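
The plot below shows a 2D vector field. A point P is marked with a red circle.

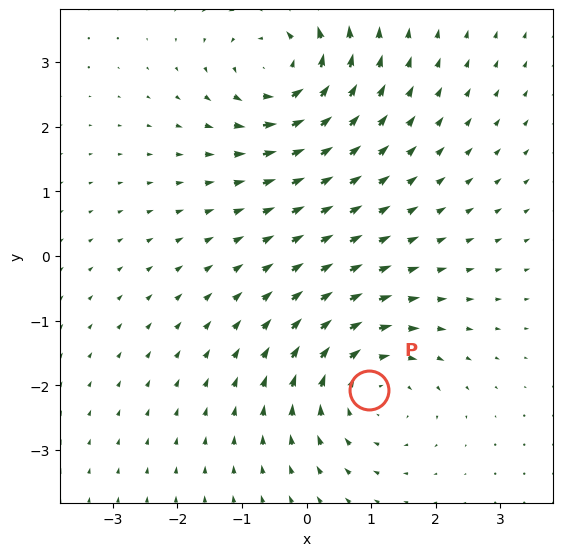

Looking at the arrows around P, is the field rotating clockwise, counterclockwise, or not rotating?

Near P at (1.0, -2.1) the arrows circulate clockwise. The curl (z-component) there is about -4; negative curl means clockwise rotation.

clockwise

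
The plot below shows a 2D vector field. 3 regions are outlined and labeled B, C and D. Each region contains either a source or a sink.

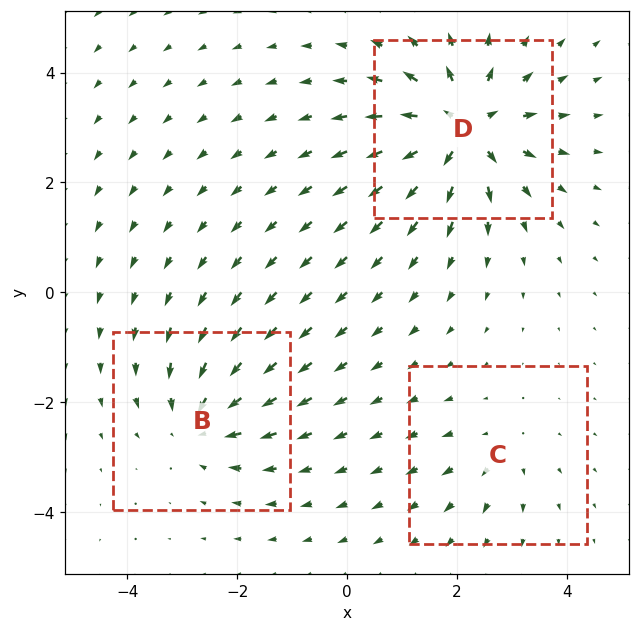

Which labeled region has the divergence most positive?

Divergence at each region's feature centre — B: about -4, C: about +2, D: about +6. Region D is most positive.

D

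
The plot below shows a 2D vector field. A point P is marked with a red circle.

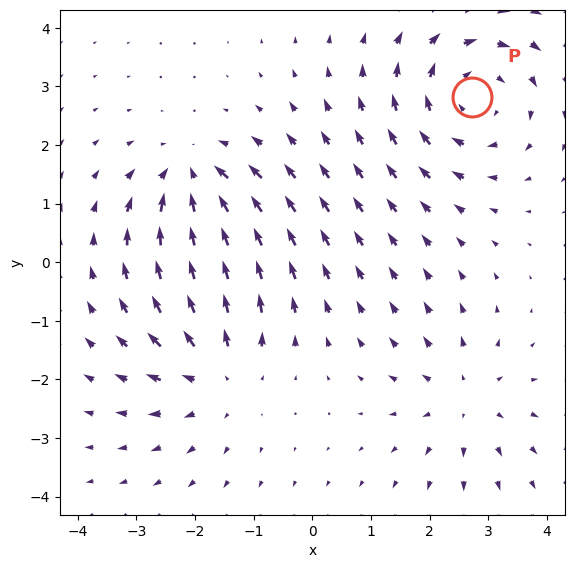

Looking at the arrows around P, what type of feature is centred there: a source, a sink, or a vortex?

At P (2.7, 2.8) the arrows circulate clockwise. Divergence ≈0, curl about -4 — near-zero divergence with nonzero curl is a vortex.

vortex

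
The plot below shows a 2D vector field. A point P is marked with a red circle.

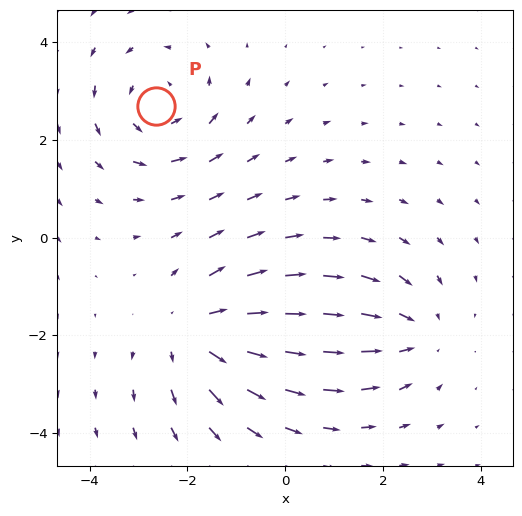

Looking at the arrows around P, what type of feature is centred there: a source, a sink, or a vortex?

vortex

At P (-2.6, 2.7) the arrows circulate counterclockwise. Divergence ≈0, curl about +4 — near-zero divergence with nonzero curl is a vortex.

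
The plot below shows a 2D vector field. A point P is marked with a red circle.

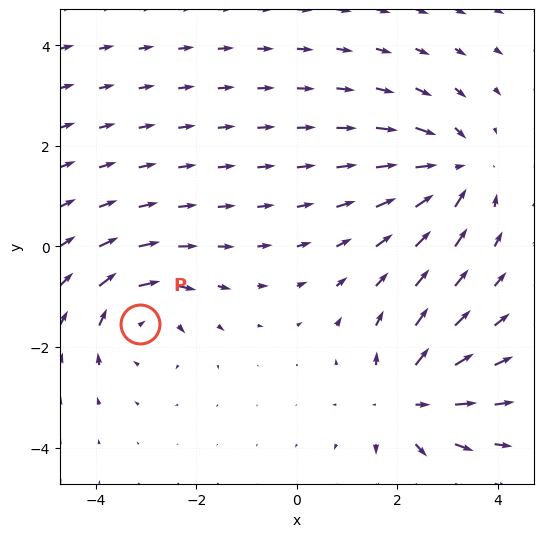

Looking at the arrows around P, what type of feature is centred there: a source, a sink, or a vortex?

At P (-3.1, -1.5) the arrows circulate clockwise. Divergence ≈0, curl about -4 — near-zero divergence with nonzero curl is a vortex.

vortex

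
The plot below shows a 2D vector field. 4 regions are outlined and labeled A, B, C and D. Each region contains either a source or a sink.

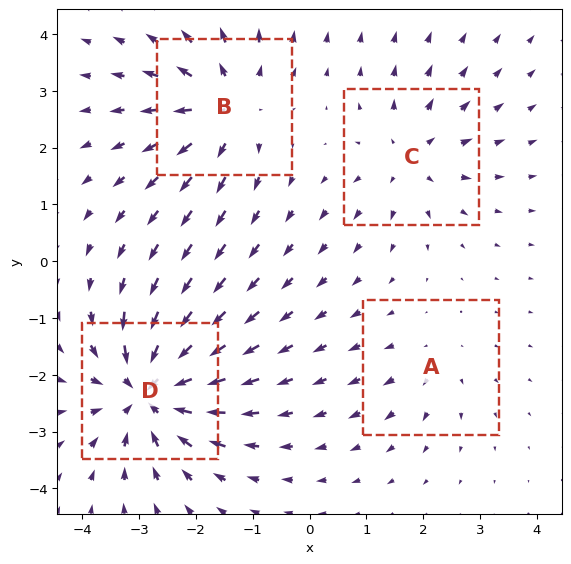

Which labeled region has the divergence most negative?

Divergence at each region's feature centre — A: about +2, B: about +5, C: about +4, D: about -8. Region D is most negative.

D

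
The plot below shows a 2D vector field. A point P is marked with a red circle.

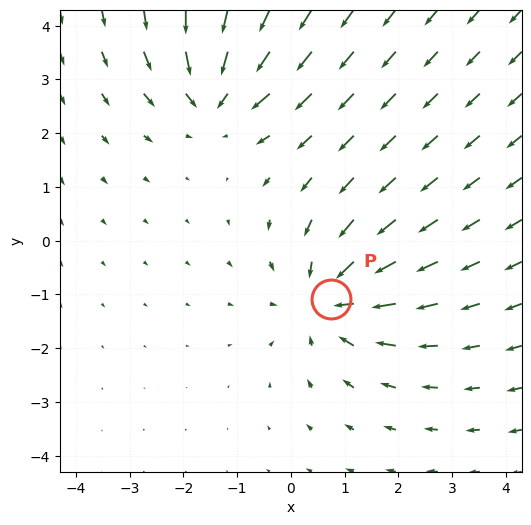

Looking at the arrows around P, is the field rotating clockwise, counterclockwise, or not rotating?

not rotating

Near P at (0.7, -1.1) the arrows show no circulation. The curl there is ≈0.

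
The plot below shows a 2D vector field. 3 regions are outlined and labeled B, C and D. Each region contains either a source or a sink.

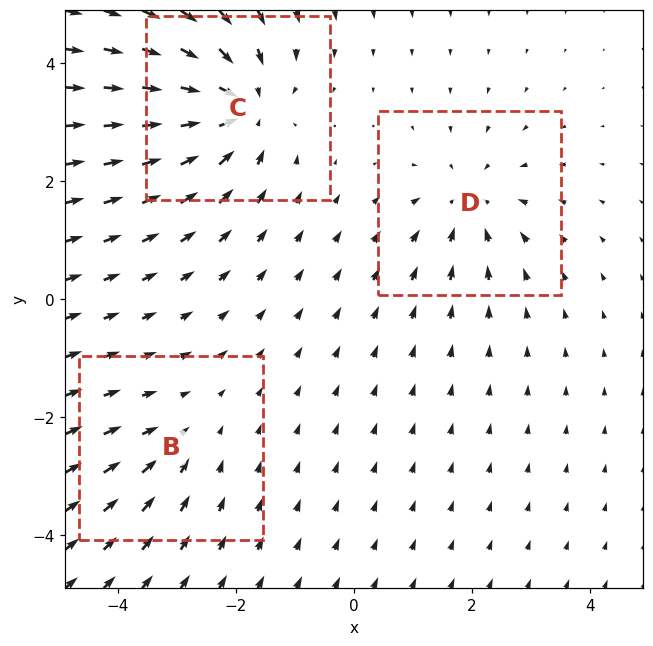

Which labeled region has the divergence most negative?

Divergence at each region's feature centre — B: about -2, C: about -5, D: about -3. Region C is most negative.

C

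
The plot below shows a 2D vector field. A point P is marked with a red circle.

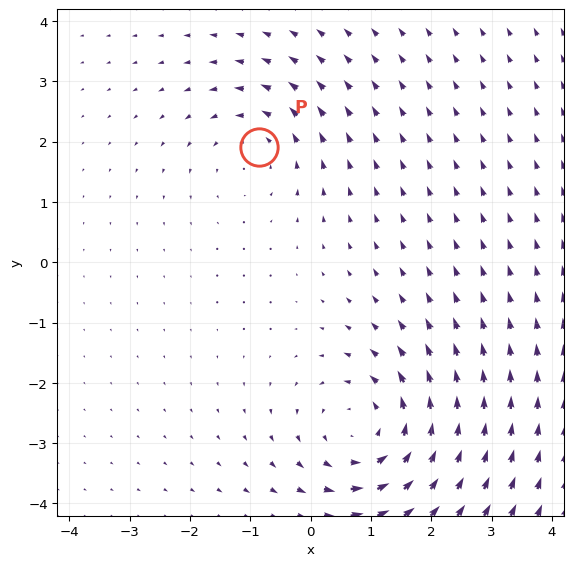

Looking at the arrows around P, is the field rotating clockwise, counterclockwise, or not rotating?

Near P at (-0.9, 1.9) the arrows circulate counterclockwise. The curl (z-component) there is about +3; positive curl means counterclockwise rotation.

counterclockwise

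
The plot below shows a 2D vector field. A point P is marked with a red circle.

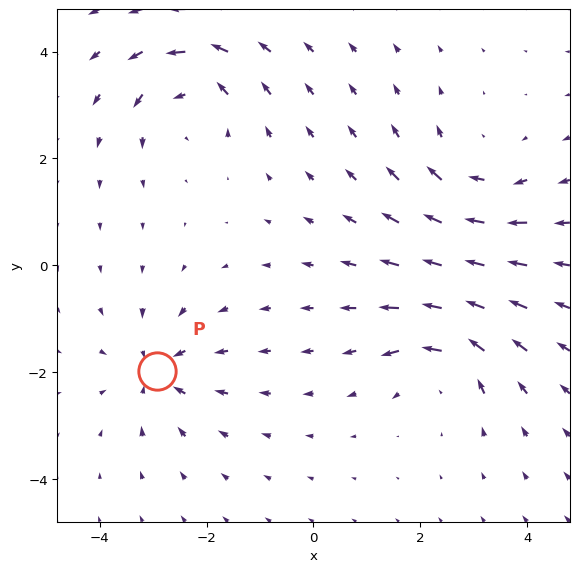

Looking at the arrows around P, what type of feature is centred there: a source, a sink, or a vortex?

At P (-2.9, -2.0) the arrows converge inward. Divergence about -5, curl ≈0 — negative divergence with near-zero curl is a sink.

sink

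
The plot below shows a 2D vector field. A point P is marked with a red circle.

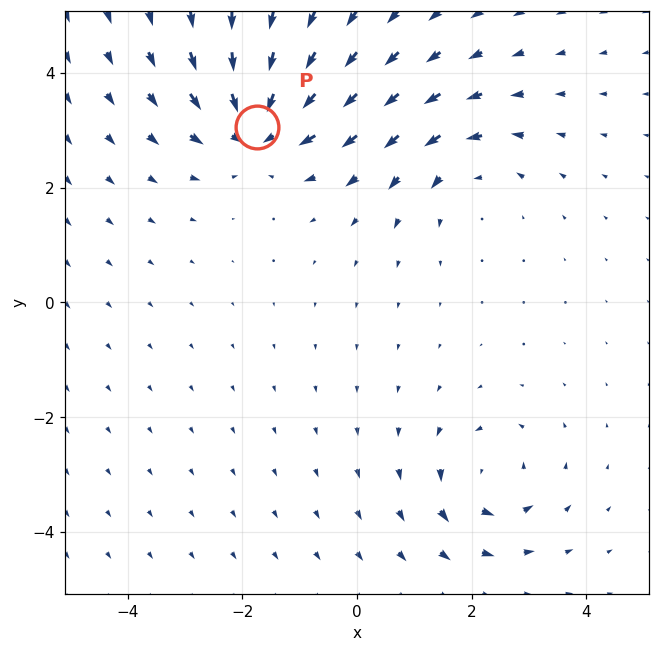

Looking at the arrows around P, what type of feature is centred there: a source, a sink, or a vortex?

sink

At P (-1.7, 3.1) the arrows converge inward. Divergence about -7, curl ≈0 — negative divergence with near-zero curl is a sink.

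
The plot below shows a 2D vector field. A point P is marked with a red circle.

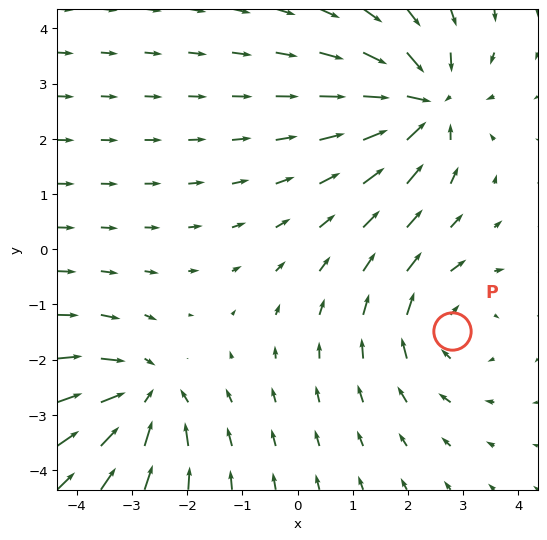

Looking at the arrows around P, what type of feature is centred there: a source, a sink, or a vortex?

vortex

At P (2.8, -1.5) the arrows circulate clockwise. Divergence ≈0, curl about -2 — near-zero divergence with nonzero curl is a vortex.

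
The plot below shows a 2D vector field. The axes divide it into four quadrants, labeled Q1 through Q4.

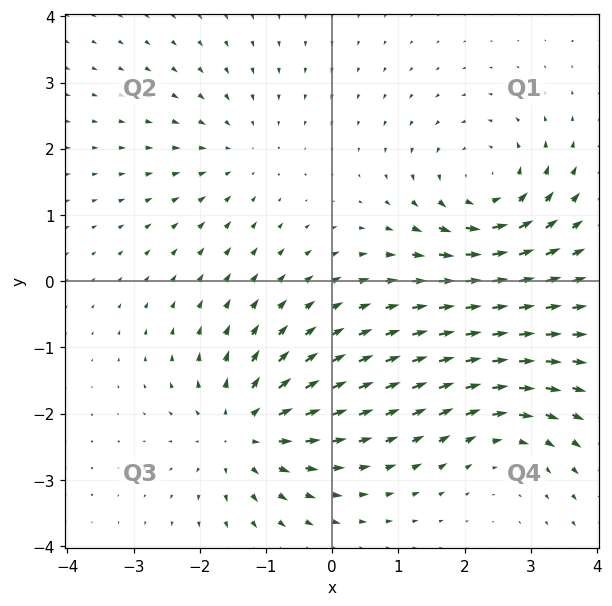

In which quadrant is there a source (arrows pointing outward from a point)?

Q3

The source sits at approximately (-1.3, -2.3), which lies in quadrant Q3. The divergence there is about +6, positive as expected for a source.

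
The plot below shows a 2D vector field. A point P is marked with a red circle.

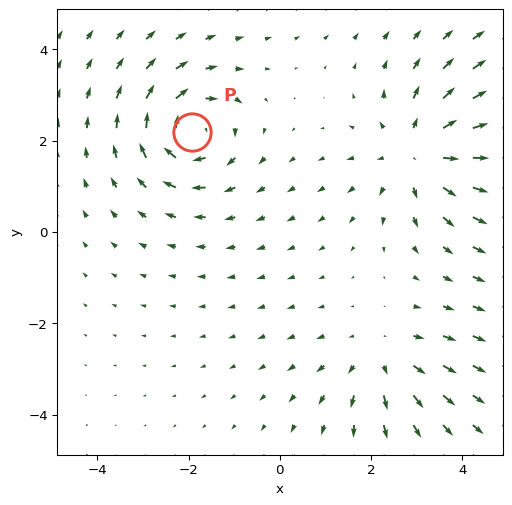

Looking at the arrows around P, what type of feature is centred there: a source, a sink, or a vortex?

At P (-1.9, 2.2) the arrows circulate clockwise. Divergence ≈0, curl about -5 — near-zero divergence with nonzero curl is a vortex.

vortex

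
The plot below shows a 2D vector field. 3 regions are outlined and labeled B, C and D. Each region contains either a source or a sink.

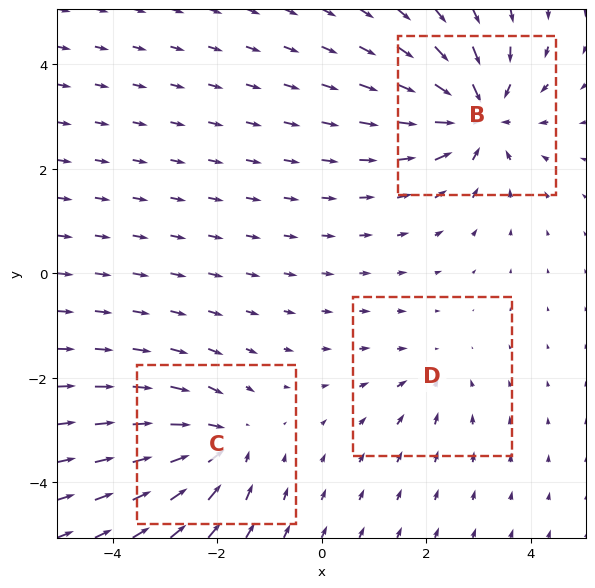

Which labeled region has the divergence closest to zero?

Divergence at each region's feature centre — B: about -5, C: about -4, D: about -2. Region D is closest to zero.

D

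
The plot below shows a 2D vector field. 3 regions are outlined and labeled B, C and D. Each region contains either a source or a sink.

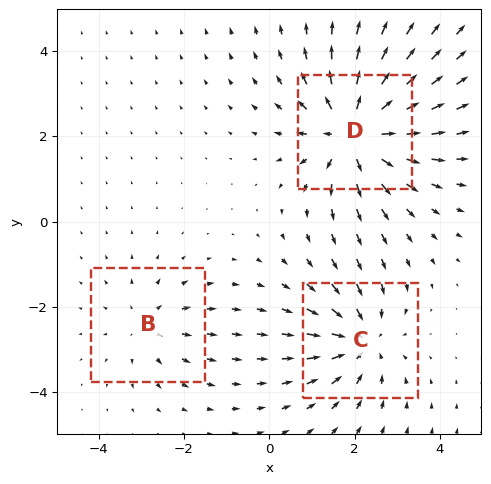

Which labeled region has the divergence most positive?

D

Divergence at each region's feature centre — B: about +2, C: about -3, D: about +5. Region D is most positive.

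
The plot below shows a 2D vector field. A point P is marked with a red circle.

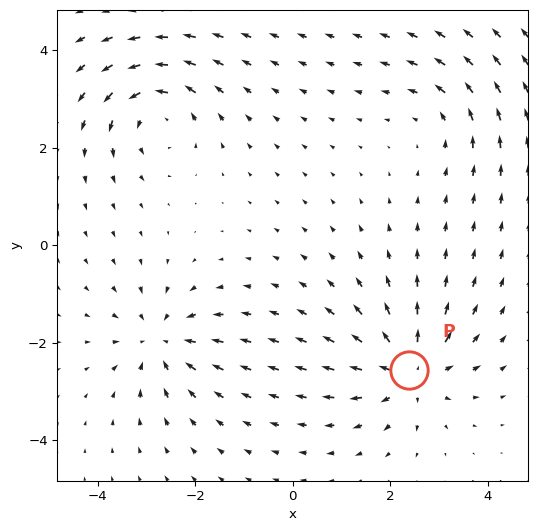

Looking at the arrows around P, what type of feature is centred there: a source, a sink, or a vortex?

source

At P (2.4, -2.6) the arrows spread outward. Divergence about +6, curl ≈0 — positive divergence with near-zero curl is a source.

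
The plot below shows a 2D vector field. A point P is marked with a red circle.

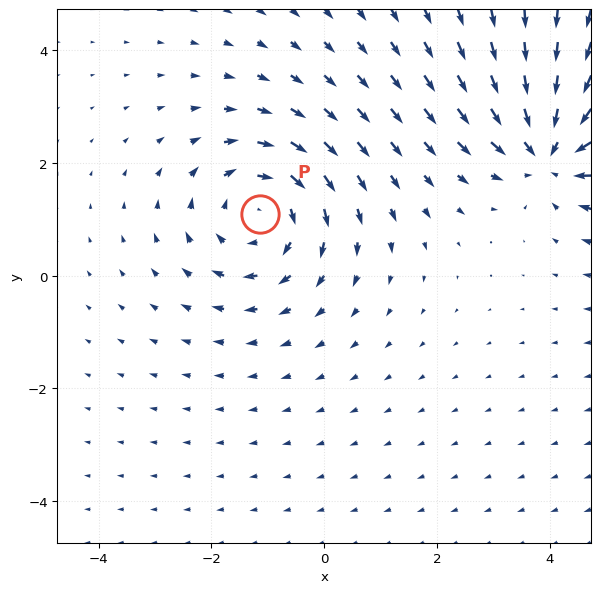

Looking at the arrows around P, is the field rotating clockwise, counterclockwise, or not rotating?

Near P at (-1.1, 1.1) the arrows circulate clockwise. The curl (z-component) there is about -3; negative curl means clockwise rotation.

clockwise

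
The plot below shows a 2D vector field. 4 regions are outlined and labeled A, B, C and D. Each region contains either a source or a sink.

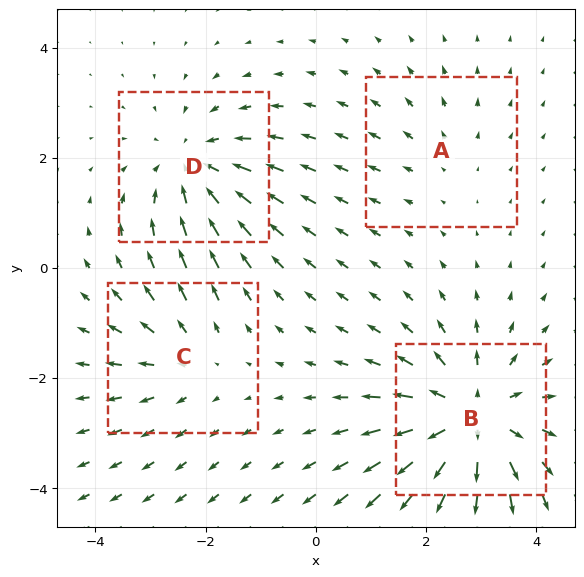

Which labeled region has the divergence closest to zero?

A

Divergence at each region's feature centre — A: about +2, B: about +6, C: about +3, D: about -4. Region A is closest to zero.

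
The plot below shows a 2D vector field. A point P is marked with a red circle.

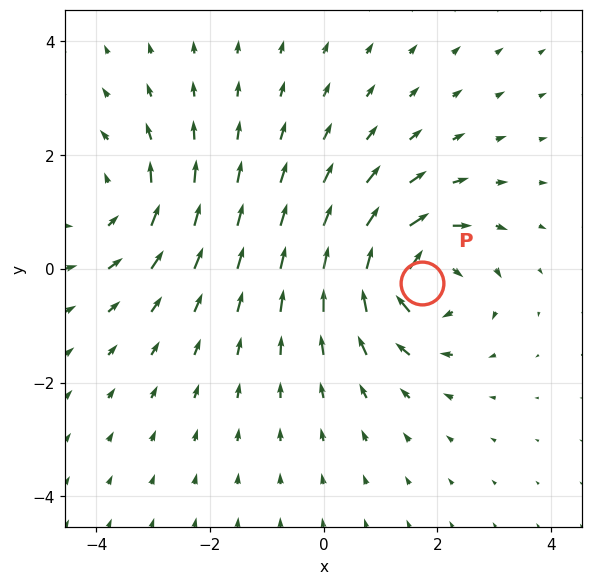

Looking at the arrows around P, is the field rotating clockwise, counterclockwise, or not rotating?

clockwise

Near P at (1.7, -0.2) the arrows circulate clockwise. The curl (z-component) there is about -6; negative curl means clockwise rotation.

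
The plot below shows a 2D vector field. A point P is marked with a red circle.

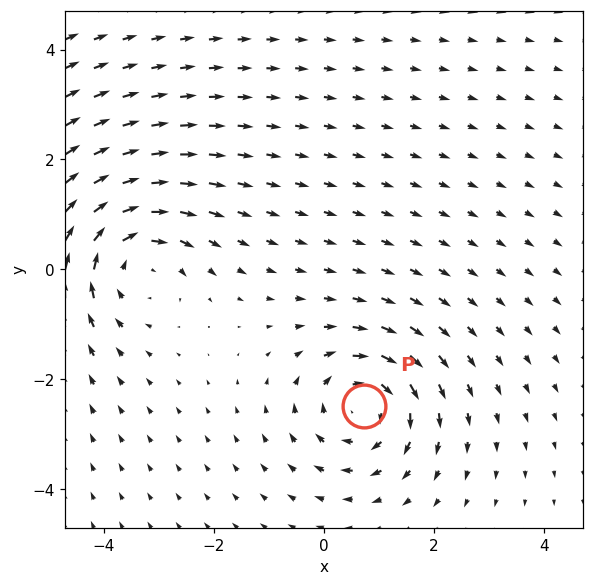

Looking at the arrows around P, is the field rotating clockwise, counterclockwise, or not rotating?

Near P at (0.7, -2.5) the arrows circulate clockwise. The curl (z-component) there is about -5; negative curl means clockwise rotation.

clockwise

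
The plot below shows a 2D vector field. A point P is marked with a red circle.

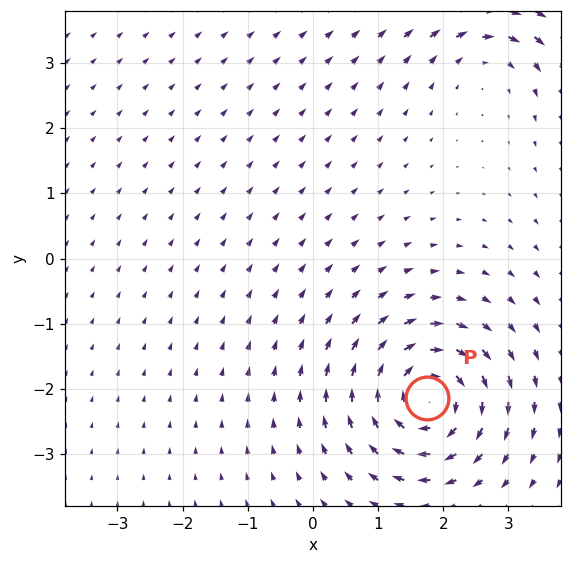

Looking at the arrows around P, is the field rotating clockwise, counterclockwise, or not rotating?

Near P at (1.8, -2.1) the arrows circulate clockwise. The curl (z-component) there is about -7; negative curl means clockwise rotation.

clockwise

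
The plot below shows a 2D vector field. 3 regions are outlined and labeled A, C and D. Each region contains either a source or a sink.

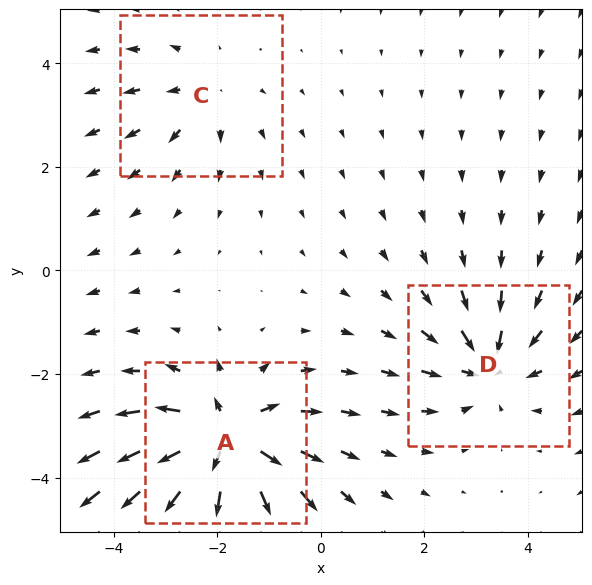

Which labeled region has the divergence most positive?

Divergence at each region's feature centre — A: about +6, C: about +2, D: about -4. Region A is most positive.

A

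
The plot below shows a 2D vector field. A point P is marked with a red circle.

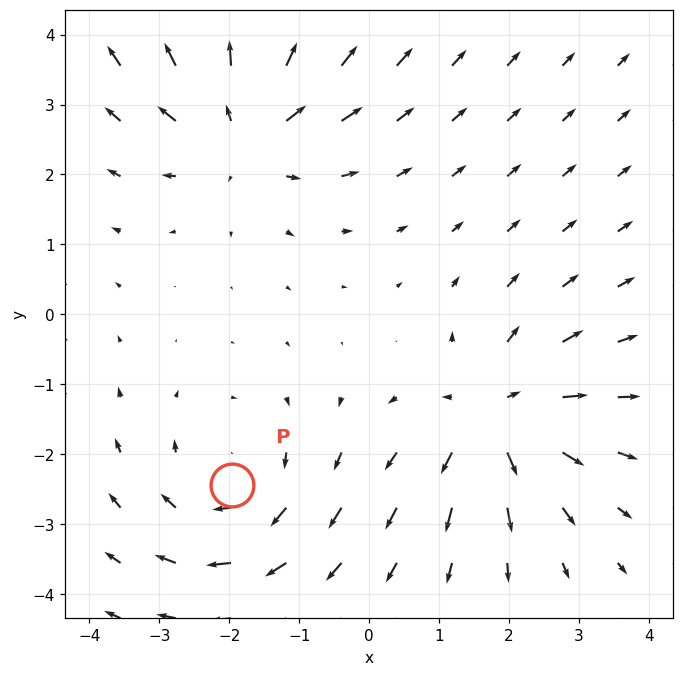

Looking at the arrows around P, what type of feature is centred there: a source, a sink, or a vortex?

vortex

At P (-2.0, -2.4) the arrows circulate clockwise. Divergence ≈0, curl about -3 — near-zero divergence with nonzero curl is a vortex.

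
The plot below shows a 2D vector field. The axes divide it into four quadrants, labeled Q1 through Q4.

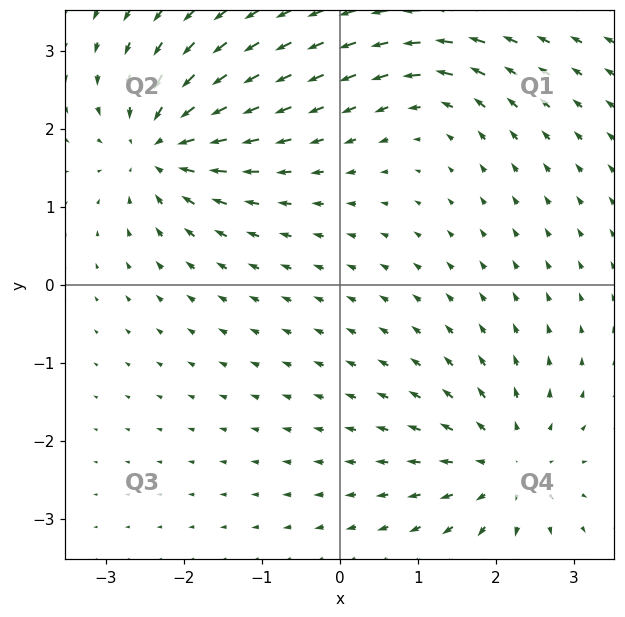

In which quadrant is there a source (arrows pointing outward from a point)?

Q4

The source sits at approximately (2.2, -2.3), which lies in quadrant Q4. The divergence there is about +5, positive as expected for a source.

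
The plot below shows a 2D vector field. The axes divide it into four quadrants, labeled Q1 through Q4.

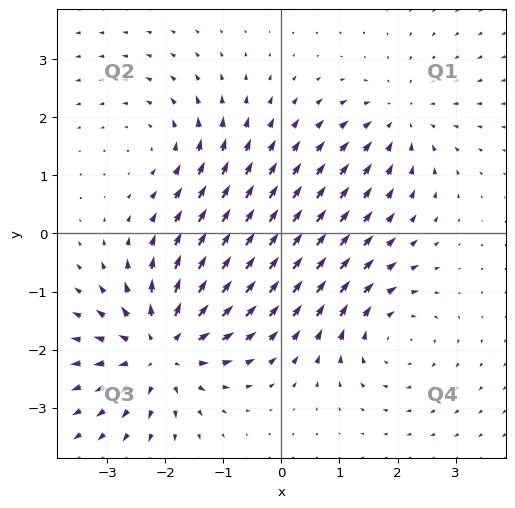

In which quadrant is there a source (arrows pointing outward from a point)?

The source sits at approximately (-2.1, -2.0), which lies in quadrant Q3. The divergence there is about +5, positive as expected for a source.

Q3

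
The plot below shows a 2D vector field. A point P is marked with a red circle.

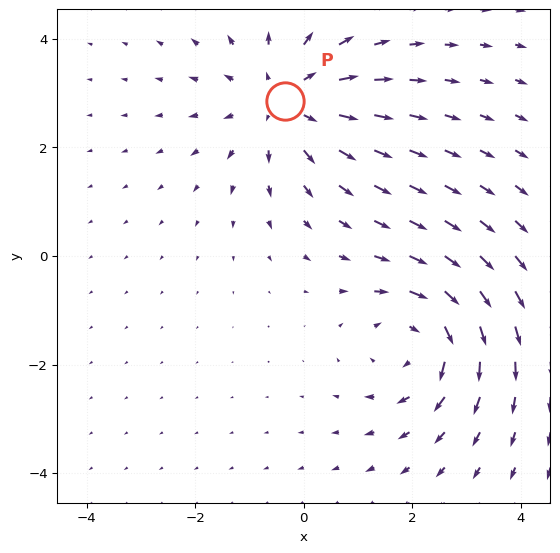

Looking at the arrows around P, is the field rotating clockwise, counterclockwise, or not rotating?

not rotating

Near P at (-0.3, 2.9) the arrows show no circulation. The curl there is ≈0.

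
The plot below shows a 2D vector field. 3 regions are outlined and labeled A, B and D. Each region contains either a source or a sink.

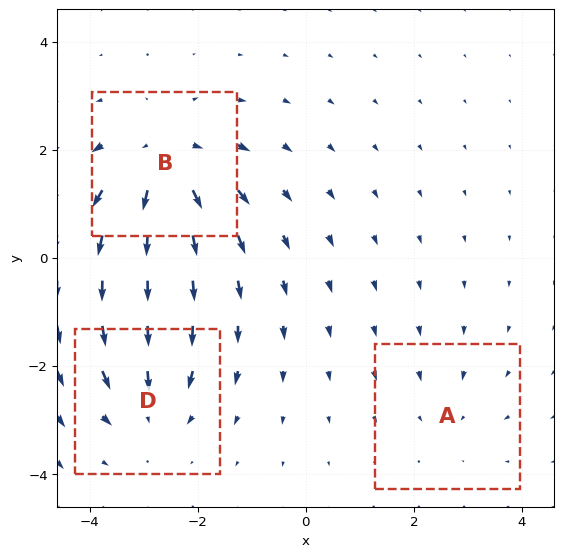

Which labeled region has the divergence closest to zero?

Divergence at each region's feature centre — A: about -2, B: about +4, D: about -3. Region A is closest to zero.

A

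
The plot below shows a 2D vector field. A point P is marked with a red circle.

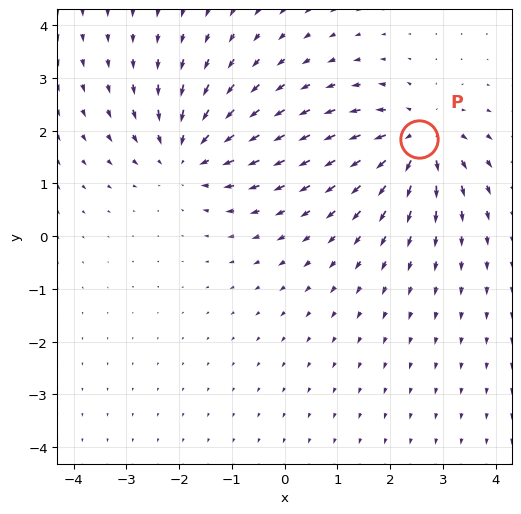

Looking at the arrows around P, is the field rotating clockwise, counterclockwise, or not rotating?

Near P at (2.5, 1.8) the arrows show no circulation. The curl there is ≈0.

not rotating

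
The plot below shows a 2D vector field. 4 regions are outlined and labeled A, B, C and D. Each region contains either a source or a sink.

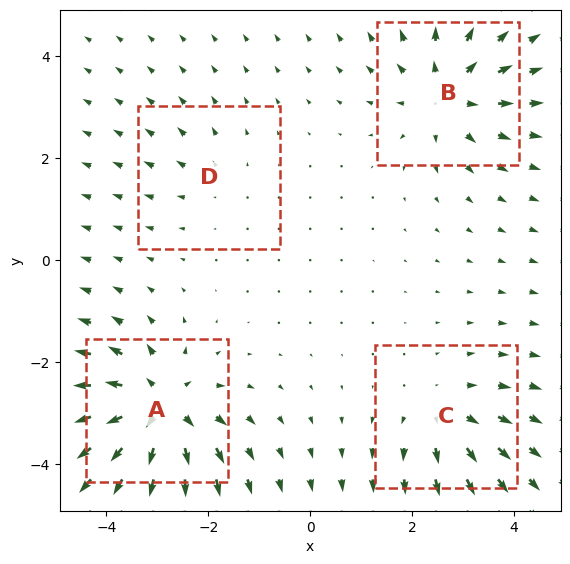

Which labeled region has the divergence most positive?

Divergence at each region's feature centre — A: about +7, B: about +5, C: about +4, D: about +2. Region A is most positive.

A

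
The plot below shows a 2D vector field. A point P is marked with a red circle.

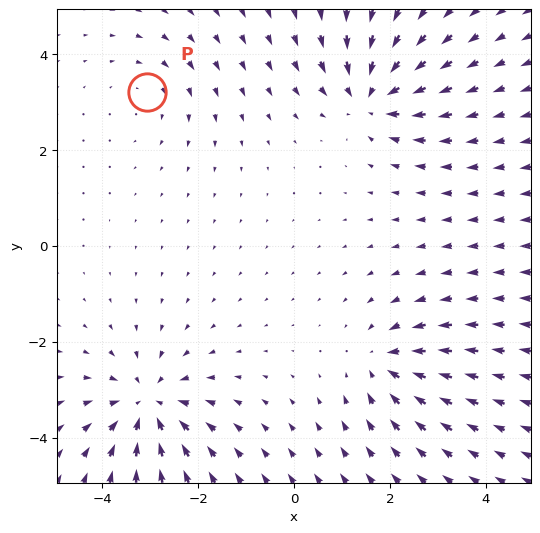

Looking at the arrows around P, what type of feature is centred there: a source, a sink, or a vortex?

vortex

At P (-3.1, 3.2) the arrows circulate clockwise. Divergence ≈0, curl about -2 — near-zero divergence with nonzero curl is a vortex.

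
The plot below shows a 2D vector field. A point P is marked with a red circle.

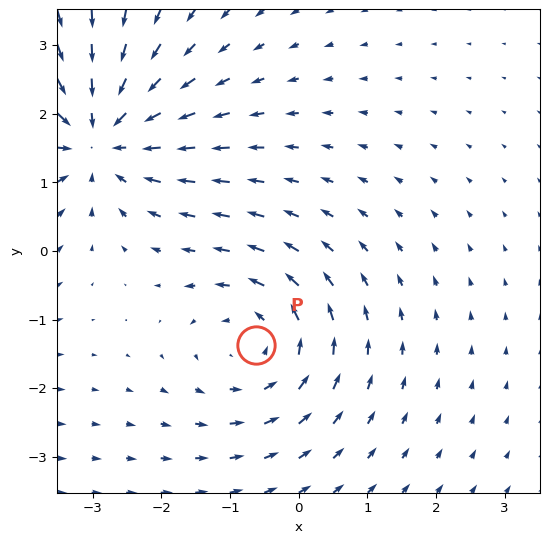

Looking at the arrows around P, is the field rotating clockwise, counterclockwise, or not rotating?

Near P at (-0.6, -1.4) the arrows circulate counterclockwise. The curl (z-component) there is about +3; positive curl means counterclockwise rotation.

counterclockwise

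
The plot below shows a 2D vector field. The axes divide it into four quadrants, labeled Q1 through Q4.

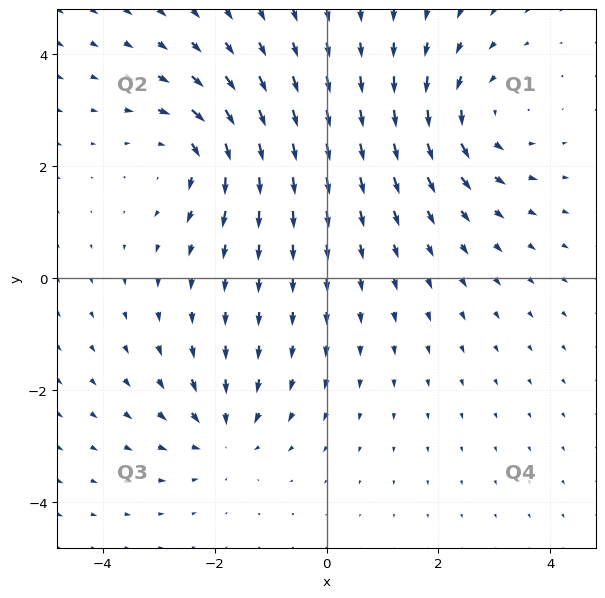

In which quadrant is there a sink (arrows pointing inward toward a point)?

Q3

The sink sits at approximately (-1.9, -2.8), which lies in quadrant Q3. The divergence there is about -3, negative as expected for a sink.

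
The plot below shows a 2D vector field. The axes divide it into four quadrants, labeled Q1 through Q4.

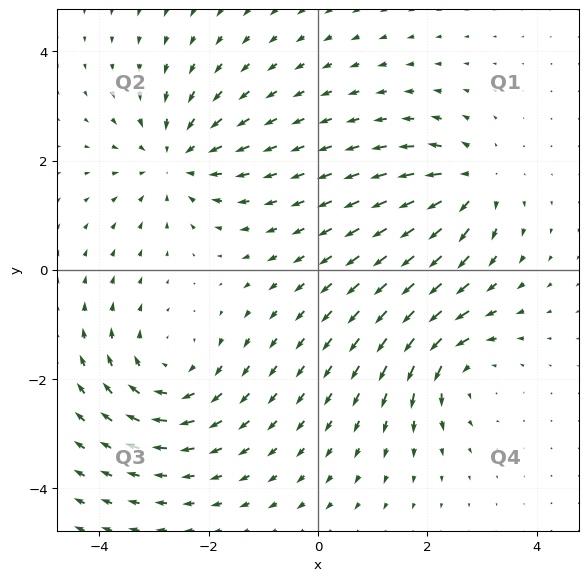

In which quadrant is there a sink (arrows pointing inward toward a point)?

The sink sits at approximately (-2.6, 2.0), which lies in quadrant Q2. The divergence there is about -4, negative as expected for a sink.

Q2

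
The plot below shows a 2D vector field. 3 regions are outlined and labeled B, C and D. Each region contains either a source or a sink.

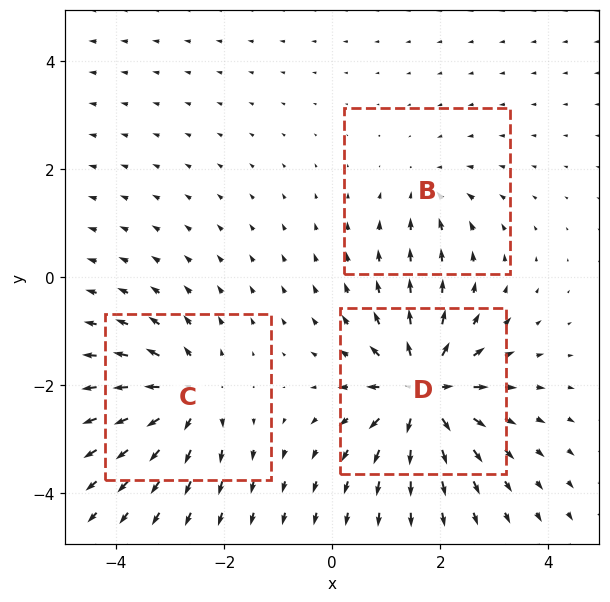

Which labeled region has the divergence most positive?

Divergence at each region's feature centre — B: about -2, C: about +4, D: about +6. Region D is most positive.

D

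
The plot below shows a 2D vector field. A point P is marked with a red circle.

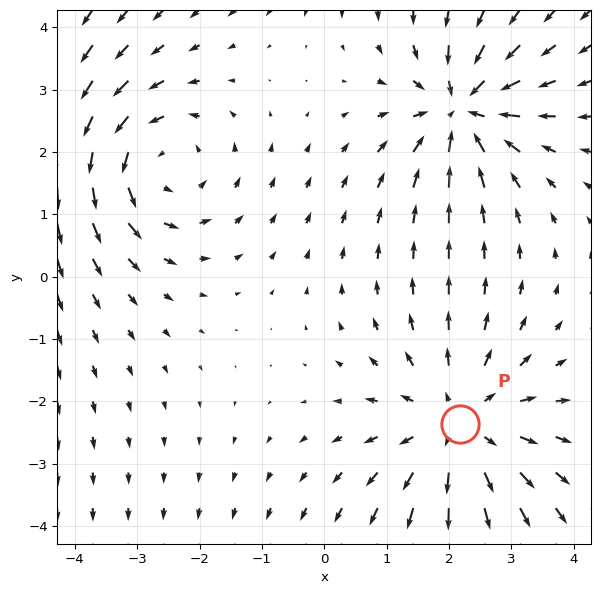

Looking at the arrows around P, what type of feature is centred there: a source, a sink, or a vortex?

At P (2.2, -2.4) the arrows spread outward. Divergence about +3, curl ≈0 — positive divergence with near-zero curl is a source.

source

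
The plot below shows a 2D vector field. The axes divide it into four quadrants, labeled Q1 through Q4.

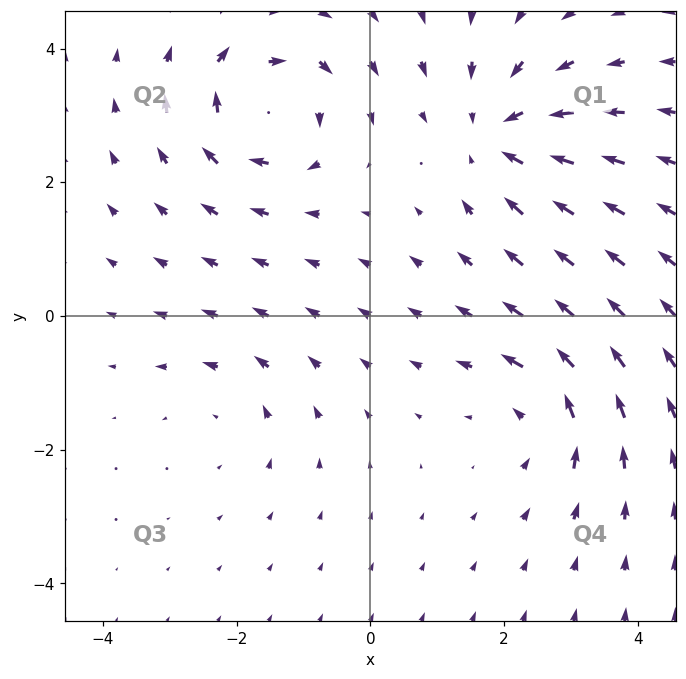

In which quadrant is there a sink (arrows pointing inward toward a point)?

Q1

The sink sits at approximately (1.9, 2.7), which lies in quadrant Q1. The divergence there is about -5, negative as expected for a sink.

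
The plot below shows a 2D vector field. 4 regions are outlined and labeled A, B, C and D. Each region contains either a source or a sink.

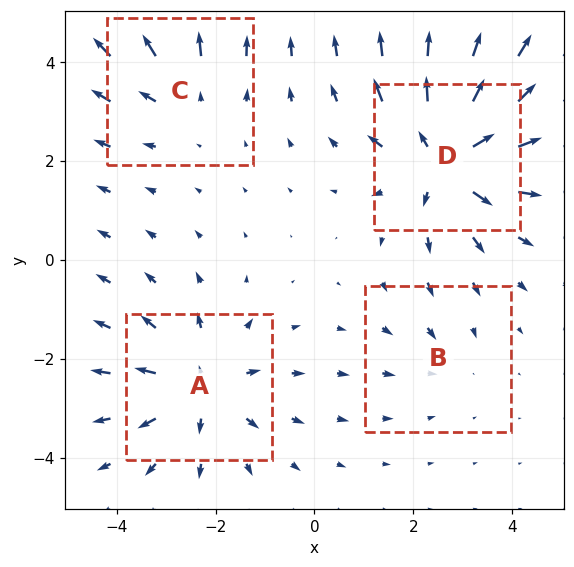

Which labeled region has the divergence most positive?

Divergence at each region's feature centre — A: about +5, B: about -2, C: about +3, D: about +6. Region D is most positive.

D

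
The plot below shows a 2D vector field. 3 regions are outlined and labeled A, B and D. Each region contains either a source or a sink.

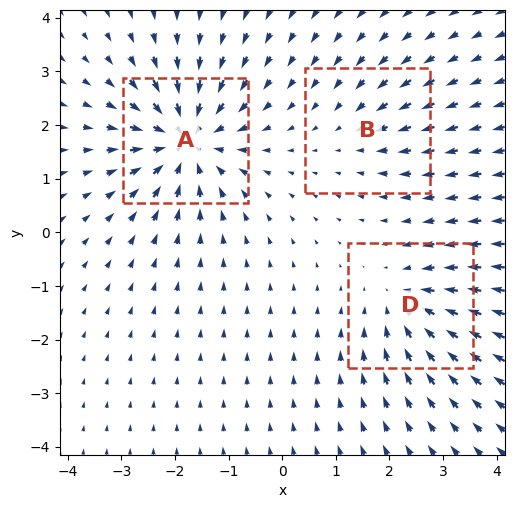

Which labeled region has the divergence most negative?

Divergence at each region's feature centre — A: about -5, B: about -2, D: about -3. Region A is most negative.

A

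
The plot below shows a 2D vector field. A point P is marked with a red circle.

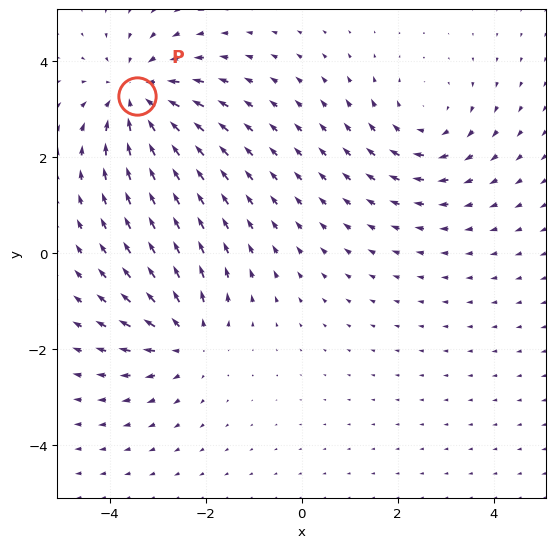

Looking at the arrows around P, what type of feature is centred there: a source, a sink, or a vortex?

sink

At P (-3.4, 3.3) the arrows converge inward. Divergence about -4, curl ≈0 — negative divergence with near-zero curl is a sink.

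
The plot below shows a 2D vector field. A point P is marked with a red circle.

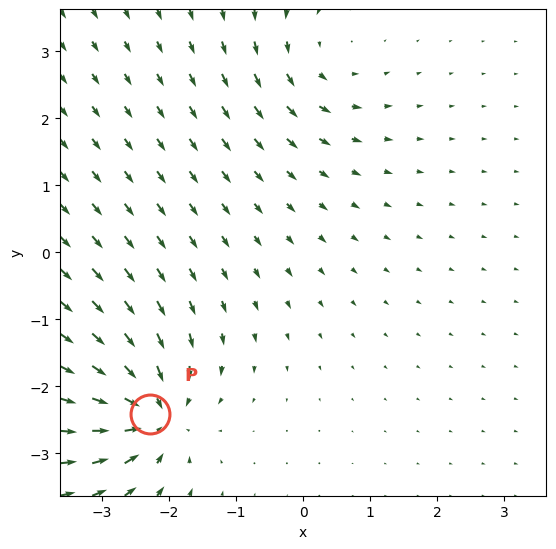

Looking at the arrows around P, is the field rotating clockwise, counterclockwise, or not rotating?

Near P at (-2.3, -2.4) the arrows show no circulation. The curl there is ≈0.

not rotating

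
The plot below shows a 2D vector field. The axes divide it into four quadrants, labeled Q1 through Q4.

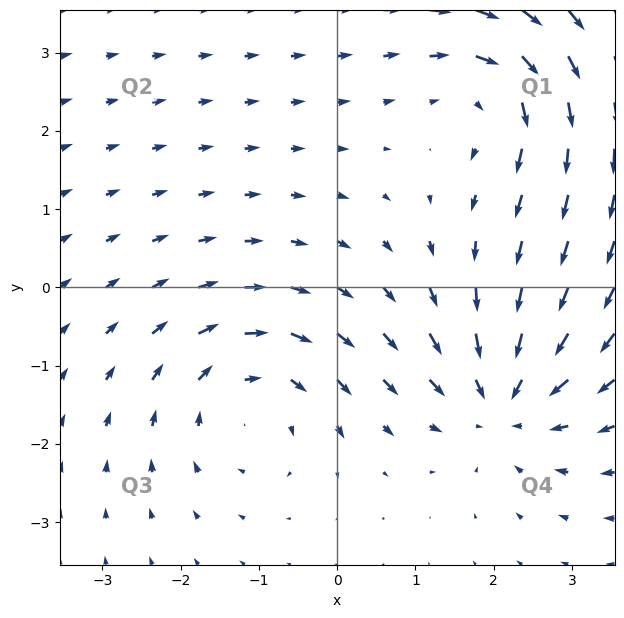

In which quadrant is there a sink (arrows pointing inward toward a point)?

The sink sits at approximately (2.1, -1.4), which lies in quadrant Q4. The divergence there is about -4, negative as expected for a sink.

Q4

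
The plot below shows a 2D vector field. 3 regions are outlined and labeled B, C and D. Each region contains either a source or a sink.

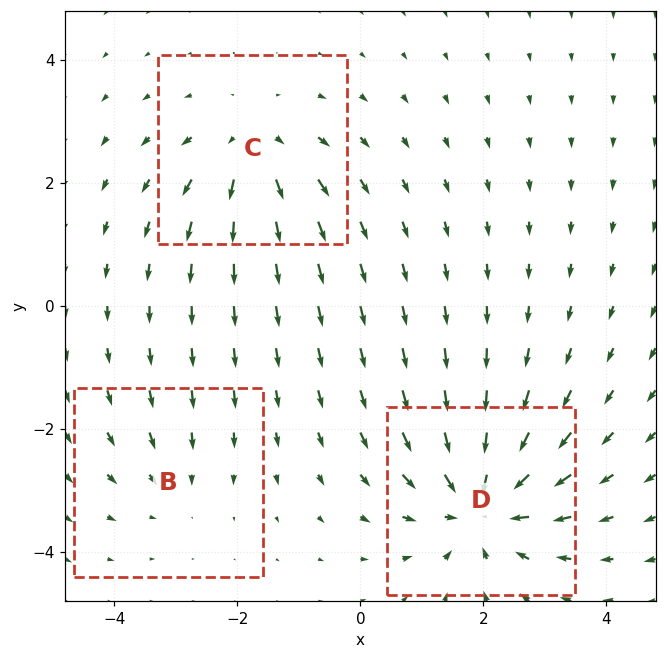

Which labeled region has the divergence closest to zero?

Divergence at each region's feature centre — B: about -2, C: about +3, D: about -5. Region B is closest to zero.

B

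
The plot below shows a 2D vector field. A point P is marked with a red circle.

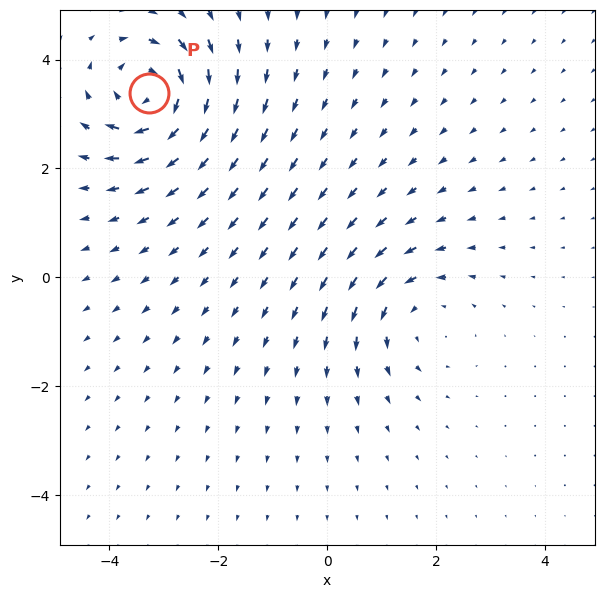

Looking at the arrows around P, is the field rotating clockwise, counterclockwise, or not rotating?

Near P at (-3.3, 3.4) the arrows circulate clockwise. The curl (z-component) there is about -7; negative curl means clockwise rotation.

clockwise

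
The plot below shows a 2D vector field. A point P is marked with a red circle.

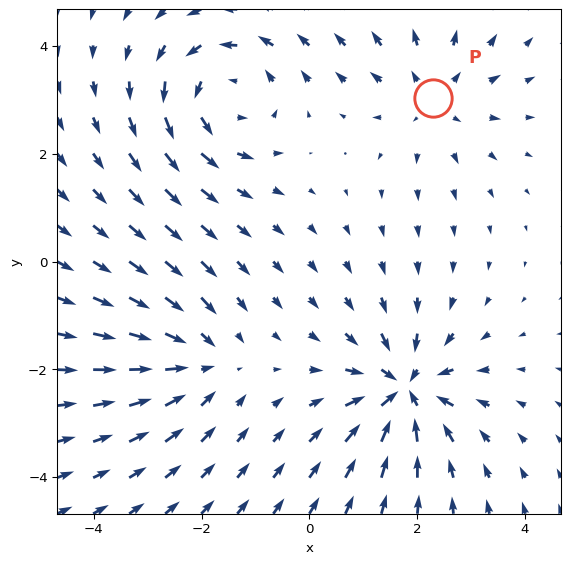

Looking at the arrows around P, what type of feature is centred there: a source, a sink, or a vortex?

At P (2.3, 3.0) the arrows spread outward. Divergence about +3, curl ≈0 — positive divergence with near-zero curl is a source.

source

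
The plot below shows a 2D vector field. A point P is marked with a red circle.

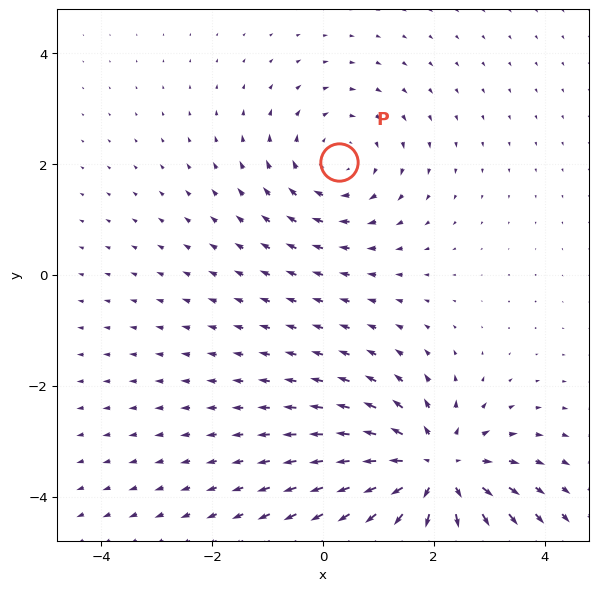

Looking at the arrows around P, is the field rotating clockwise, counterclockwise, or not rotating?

Near P at (0.3, 2.0) the arrows circulate clockwise. The curl (z-component) there is about -2; negative curl means clockwise rotation.

clockwise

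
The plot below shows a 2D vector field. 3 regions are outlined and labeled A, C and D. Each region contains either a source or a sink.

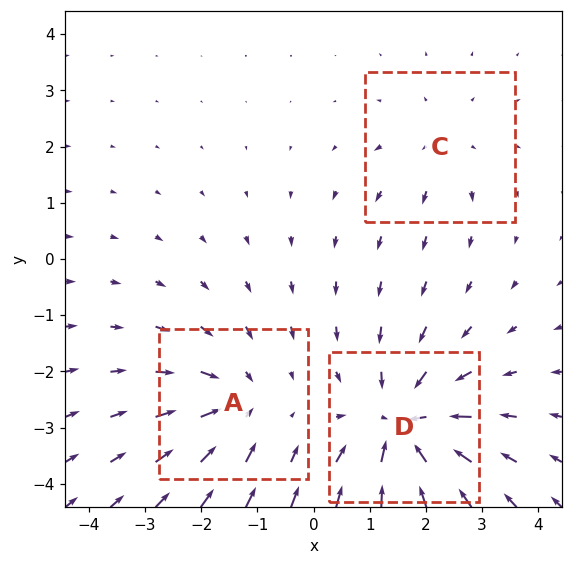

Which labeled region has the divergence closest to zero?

Divergence at each region's feature centre — A: about -3, C: about +2, D: about -5. Region C is closest to zero.

C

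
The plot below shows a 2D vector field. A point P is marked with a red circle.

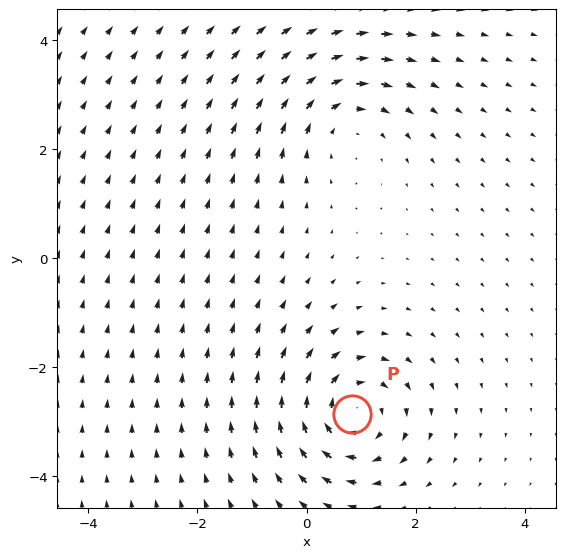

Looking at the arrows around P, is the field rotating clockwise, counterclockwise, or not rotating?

Near P at (0.8, -2.9) the arrows circulate clockwise. The curl (z-component) there is about -5; negative curl means clockwise rotation.

clockwise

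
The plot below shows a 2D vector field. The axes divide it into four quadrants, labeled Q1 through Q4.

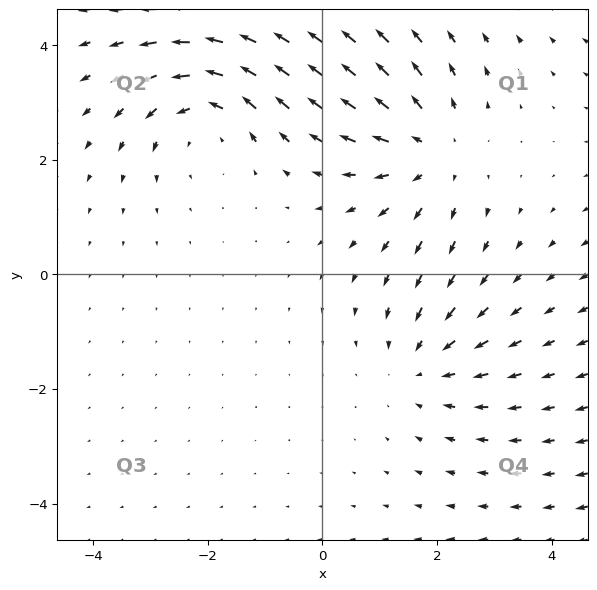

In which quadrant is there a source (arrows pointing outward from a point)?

Q1

The source sits at approximately (1.9, 2.1), which lies in quadrant Q1. The divergence there is about +3, positive as expected for a source.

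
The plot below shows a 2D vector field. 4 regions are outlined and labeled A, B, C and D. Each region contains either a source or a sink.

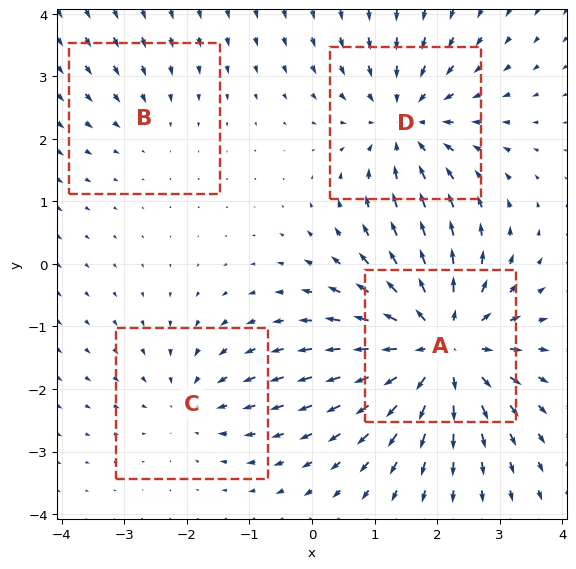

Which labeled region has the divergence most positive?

Divergence at each region's feature centre — A: about +7, B: about -2, C: about -3, D: about -5. Region A is most positive.

A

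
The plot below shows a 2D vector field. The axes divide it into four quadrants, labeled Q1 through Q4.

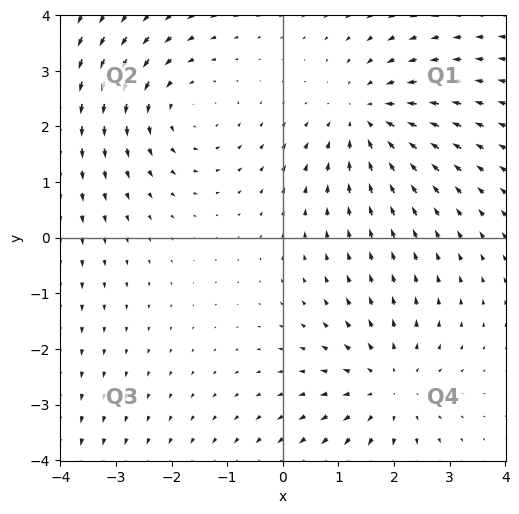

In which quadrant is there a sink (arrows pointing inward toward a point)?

Q1

The sink sits at approximately (1.5, 2.2), which lies in quadrant Q1. The divergence there is about -3, negative as expected for a sink.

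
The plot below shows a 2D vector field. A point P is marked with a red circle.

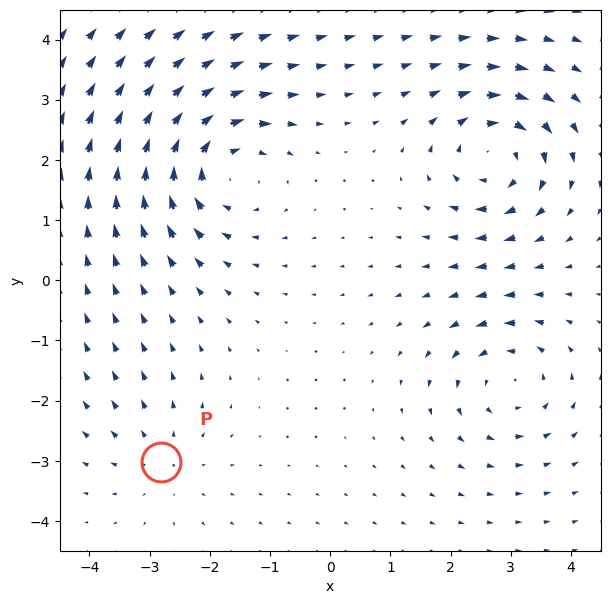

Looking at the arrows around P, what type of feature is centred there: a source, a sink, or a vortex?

At P (-2.8, -3.0) the arrows spread outward. Divergence about +2, curl ≈0 — positive divergence with near-zero curl is a source.

source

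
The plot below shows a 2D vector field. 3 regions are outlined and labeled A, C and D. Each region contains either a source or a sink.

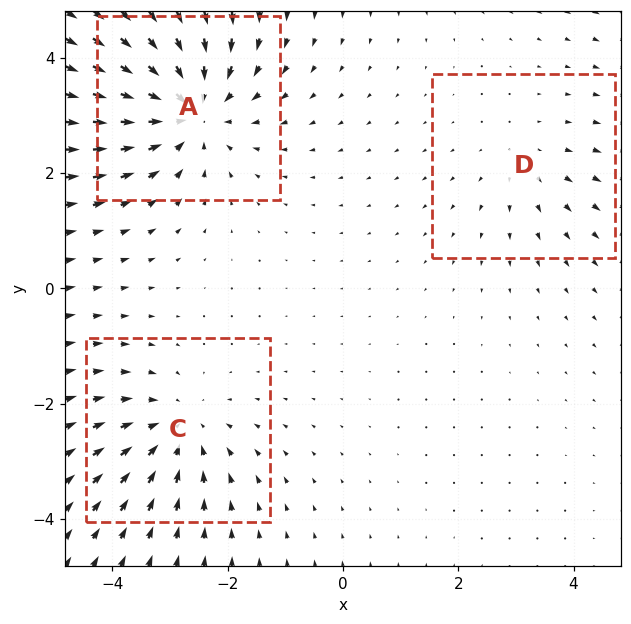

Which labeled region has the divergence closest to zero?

Divergence at each region's feature centre — A: about -4, C: about -3, D: about +2. Region D is closest to zero.

D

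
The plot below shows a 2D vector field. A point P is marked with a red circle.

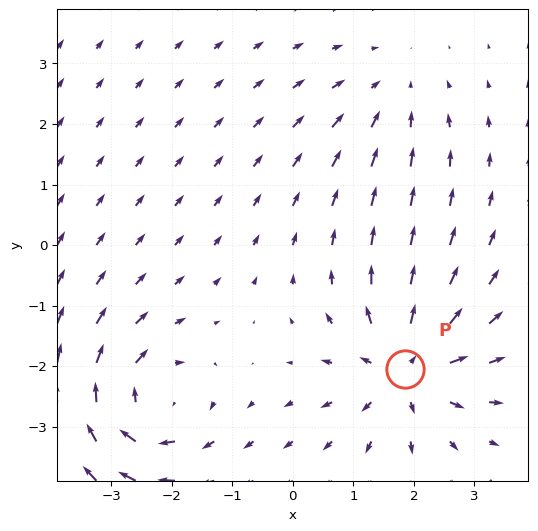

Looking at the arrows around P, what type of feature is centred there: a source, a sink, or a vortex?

source

At P (1.9, -2.0) the arrows spread outward. Divergence about +6, curl ≈0 — positive divergence with near-zero curl is a source.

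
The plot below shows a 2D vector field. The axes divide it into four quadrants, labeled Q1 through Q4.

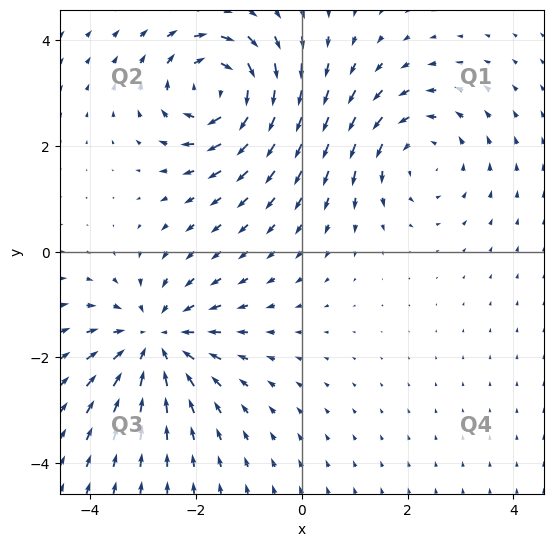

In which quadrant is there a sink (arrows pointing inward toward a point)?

The sink sits at approximately (-2.8, -1.7), which lies in quadrant Q3. The divergence there is about -5, negative as expected for a sink.

Q3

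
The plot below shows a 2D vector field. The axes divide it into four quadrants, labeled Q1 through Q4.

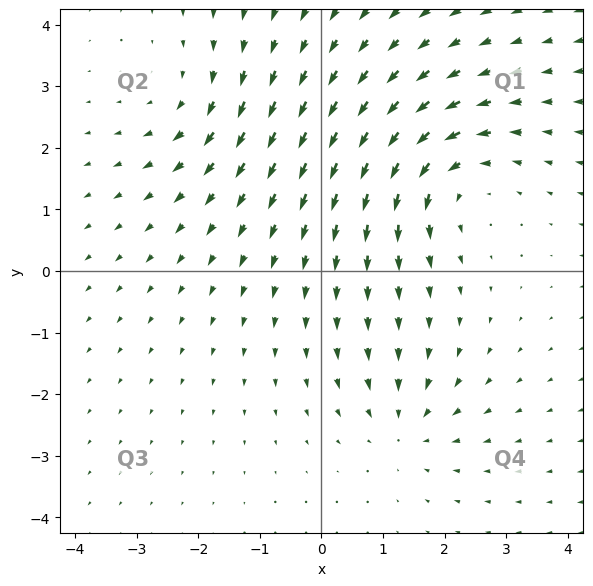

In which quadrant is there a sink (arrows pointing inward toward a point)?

Q4

The sink sits at approximately (1.4, -2.5), which lies in quadrant Q4. The divergence there is about -3, negative as expected for a sink.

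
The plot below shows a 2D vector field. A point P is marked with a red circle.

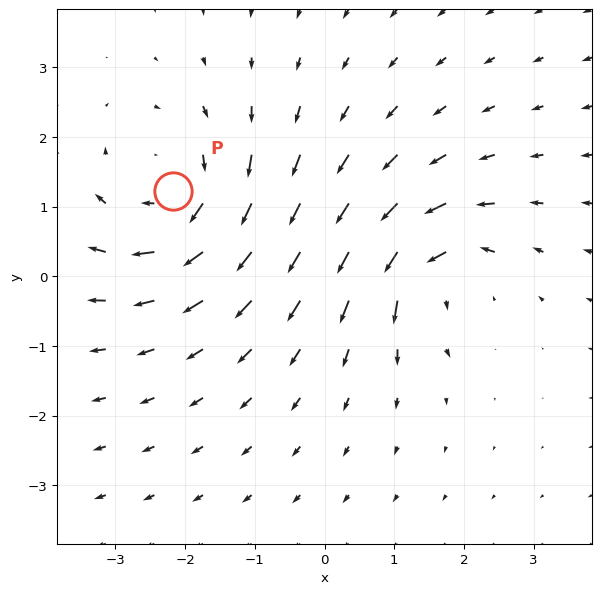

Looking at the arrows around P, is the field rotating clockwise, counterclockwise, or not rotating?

Near P at (-2.2, 1.2) the arrows circulate clockwise. The curl (z-component) there is about -4; negative curl means clockwise rotation.

clockwise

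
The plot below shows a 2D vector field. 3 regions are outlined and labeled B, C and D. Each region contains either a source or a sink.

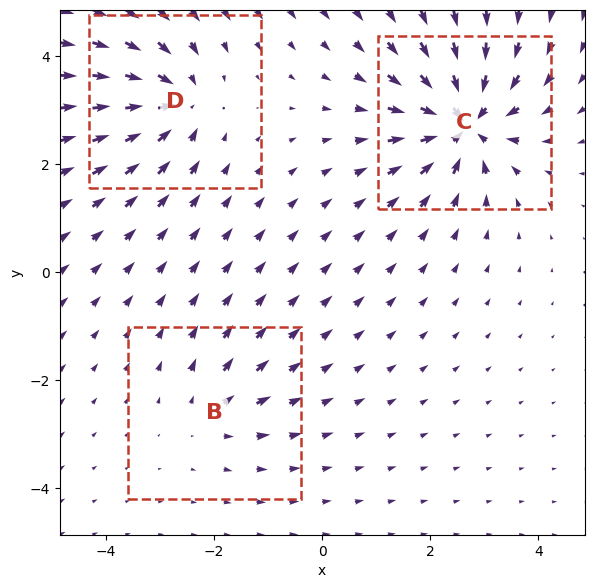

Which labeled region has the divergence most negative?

C

Divergence at each region's feature centre — B: about +2, C: about -6, D: about -4. Region C is most negative.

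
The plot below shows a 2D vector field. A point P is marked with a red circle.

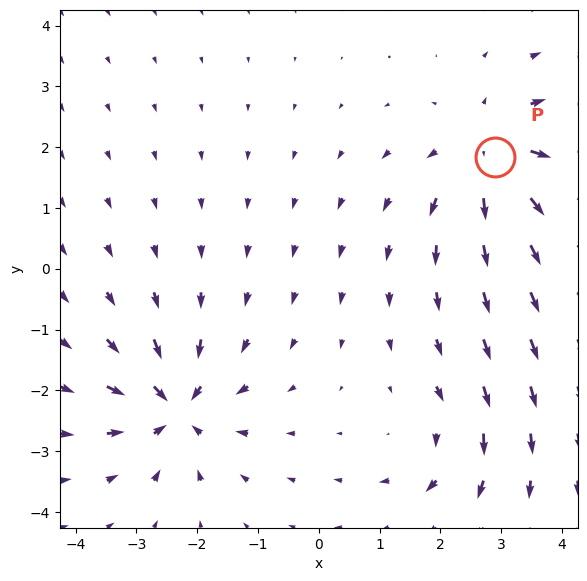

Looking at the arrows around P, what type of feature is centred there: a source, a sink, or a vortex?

At P (2.9, 1.8) the arrows spread outward. Divergence about +4, curl ≈0 — positive divergence with near-zero curl is a source.

source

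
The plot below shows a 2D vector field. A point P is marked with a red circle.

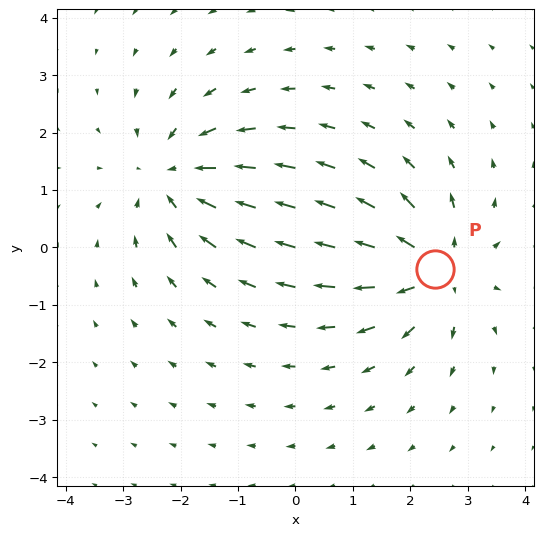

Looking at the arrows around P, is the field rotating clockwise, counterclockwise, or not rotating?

Near P at (2.4, -0.4) the arrows show no circulation. The curl there is ≈0.

not rotating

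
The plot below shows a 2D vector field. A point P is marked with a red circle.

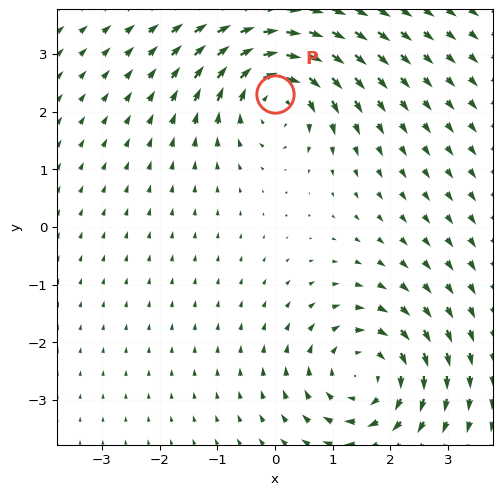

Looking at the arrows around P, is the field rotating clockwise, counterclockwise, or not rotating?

Near P at (-0.0, 2.3) the arrows circulate clockwise. The curl (z-component) there is about -5; negative curl means clockwise rotation.

clockwise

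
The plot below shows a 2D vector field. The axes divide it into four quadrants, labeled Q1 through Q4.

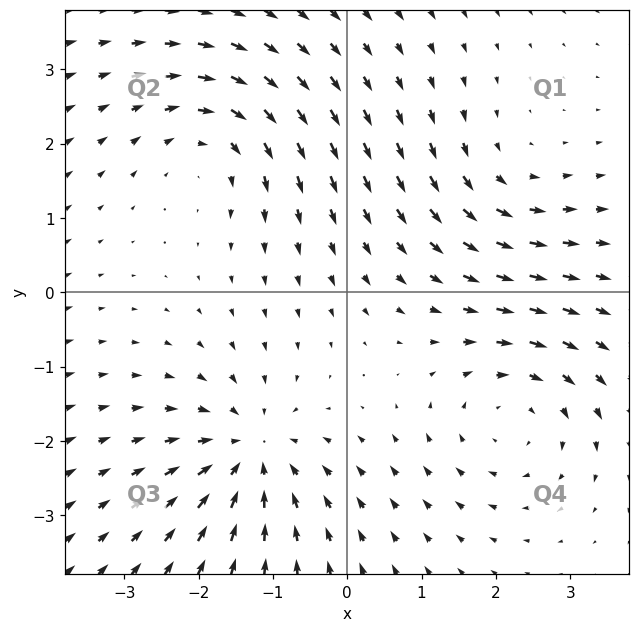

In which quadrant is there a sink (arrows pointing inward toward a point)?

The sink sits at approximately (-1.3, -2.1), which lies in quadrant Q3. The divergence there is about -5, negative as expected for a sink.

Q3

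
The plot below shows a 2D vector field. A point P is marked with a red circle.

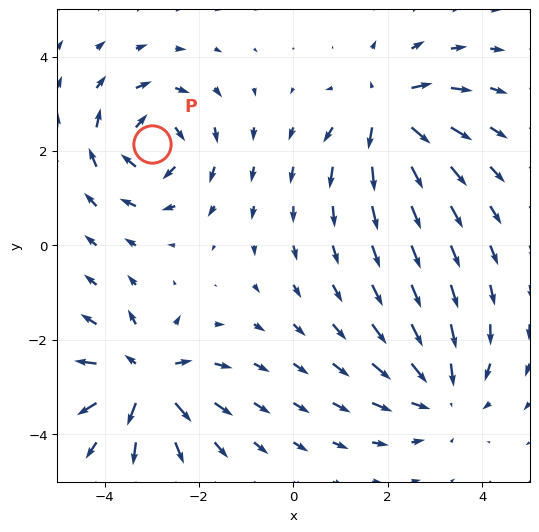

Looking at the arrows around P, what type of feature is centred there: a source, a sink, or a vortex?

vortex

At P (-3.0, 2.1) the arrows circulate clockwise. Divergence ≈0, curl about -6 — near-zero divergence with nonzero curl is a vortex.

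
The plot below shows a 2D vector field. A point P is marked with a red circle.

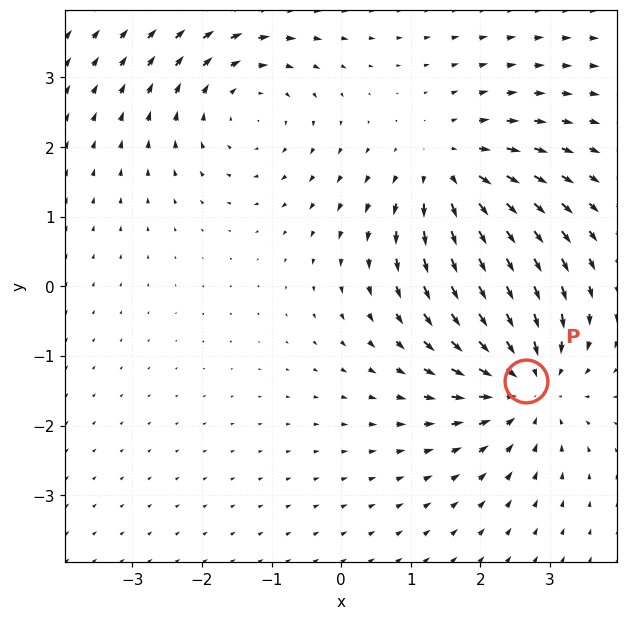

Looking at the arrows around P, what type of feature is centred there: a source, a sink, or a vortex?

sink

At P (2.7, -1.4) the arrows converge inward. Divergence about -5, curl ≈0 — negative divergence with near-zero curl is a sink.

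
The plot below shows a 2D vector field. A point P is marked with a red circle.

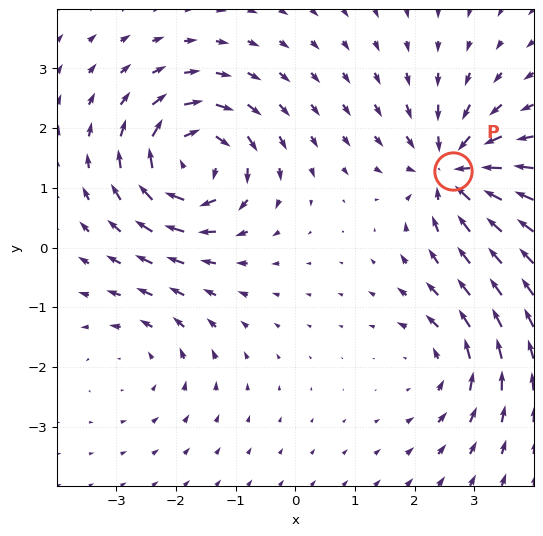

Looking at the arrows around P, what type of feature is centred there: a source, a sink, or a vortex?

At P (2.6, 1.3) the arrows converge inward. Divergence about -6, curl ≈0 — negative divergence with near-zero curl is a sink.

sink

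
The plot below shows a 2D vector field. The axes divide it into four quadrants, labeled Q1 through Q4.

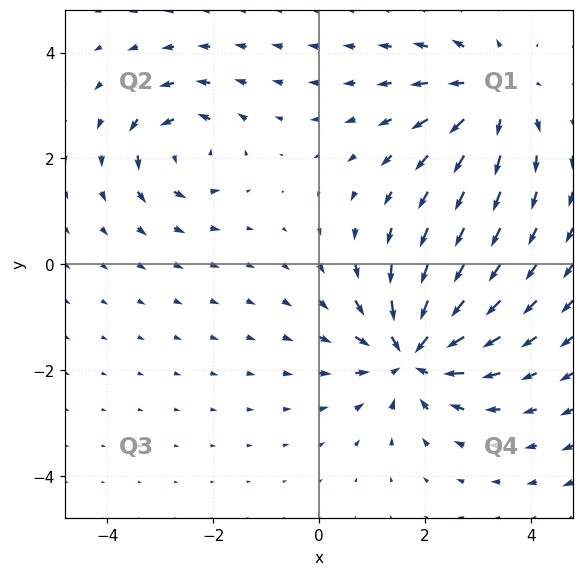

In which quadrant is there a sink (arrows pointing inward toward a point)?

Q4

The sink sits at approximately (1.8, -1.7), which lies in quadrant Q4. The divergence there is about -5, negative as expected for a sink.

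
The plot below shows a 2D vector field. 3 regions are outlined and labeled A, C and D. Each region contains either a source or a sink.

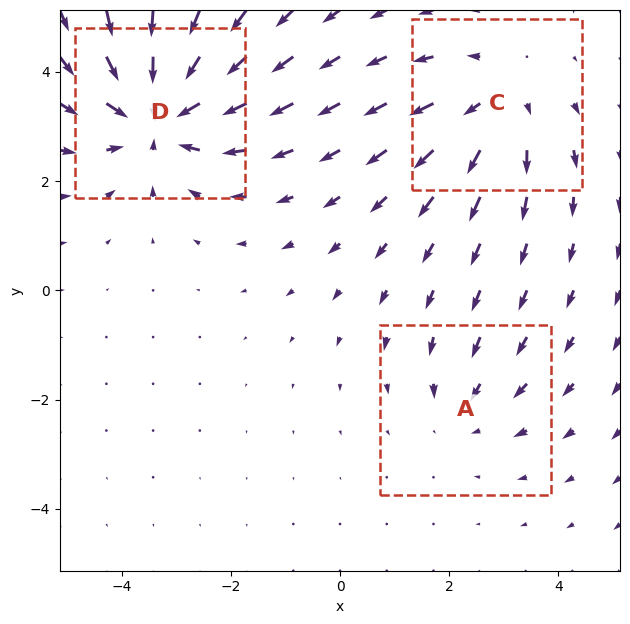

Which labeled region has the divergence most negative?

D

Divergence at each region's feature centre — A: about -2, C: about +3, D: about -4. Region D is most negative.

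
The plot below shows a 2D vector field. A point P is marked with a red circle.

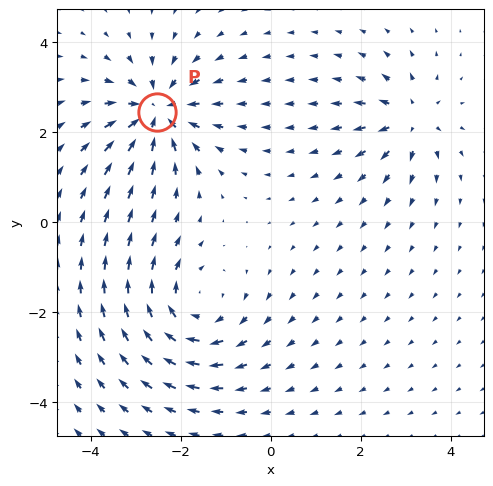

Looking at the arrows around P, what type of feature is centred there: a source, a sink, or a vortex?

At P (-2.5, 2.4) the arrows converge inward. Divergence about -5, curl ≈0 — negative divergence with near-zero curl is a sink.

sink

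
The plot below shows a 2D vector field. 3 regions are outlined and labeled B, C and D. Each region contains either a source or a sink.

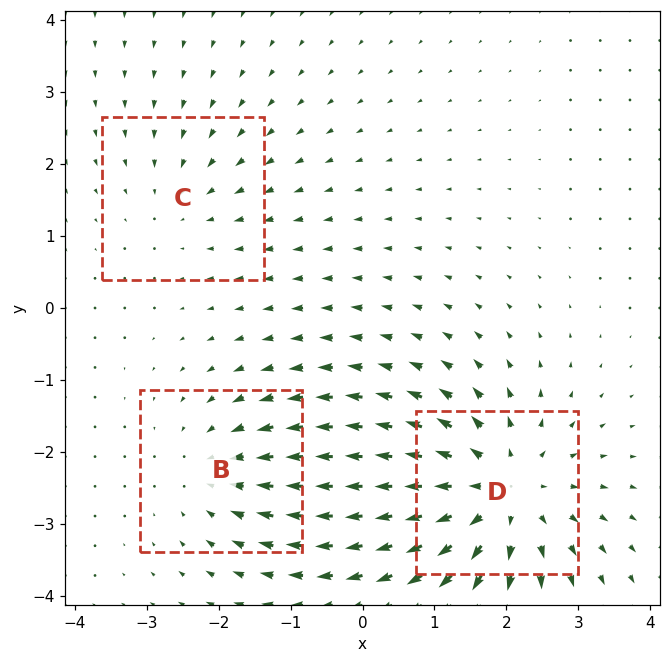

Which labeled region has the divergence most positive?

Divergence at each region's feature centre — B: about -3, C: about -2, D: about +5. Region D is most positive.

D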